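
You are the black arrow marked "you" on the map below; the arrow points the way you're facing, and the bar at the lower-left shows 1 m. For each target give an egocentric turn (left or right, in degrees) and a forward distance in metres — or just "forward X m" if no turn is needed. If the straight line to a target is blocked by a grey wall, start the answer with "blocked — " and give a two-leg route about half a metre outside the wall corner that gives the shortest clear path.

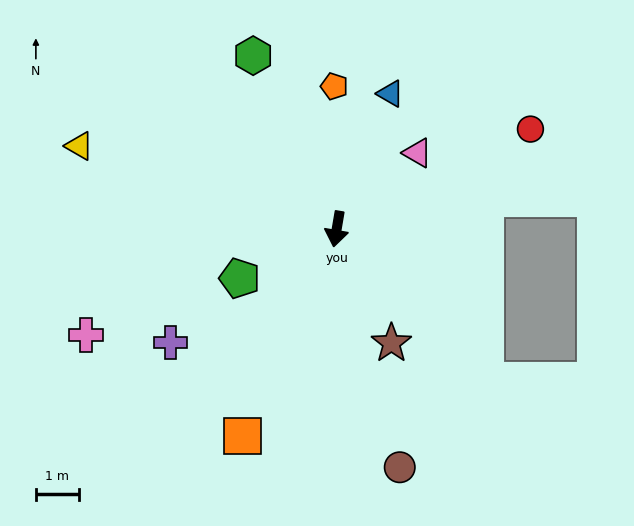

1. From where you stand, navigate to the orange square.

turn right 15°, forward 5.3 m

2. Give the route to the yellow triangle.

turn right 98°, forward 6.3 m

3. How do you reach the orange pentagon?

turn right 169°, forward 3.3 m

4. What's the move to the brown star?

turn left 35°, forward 2.9 m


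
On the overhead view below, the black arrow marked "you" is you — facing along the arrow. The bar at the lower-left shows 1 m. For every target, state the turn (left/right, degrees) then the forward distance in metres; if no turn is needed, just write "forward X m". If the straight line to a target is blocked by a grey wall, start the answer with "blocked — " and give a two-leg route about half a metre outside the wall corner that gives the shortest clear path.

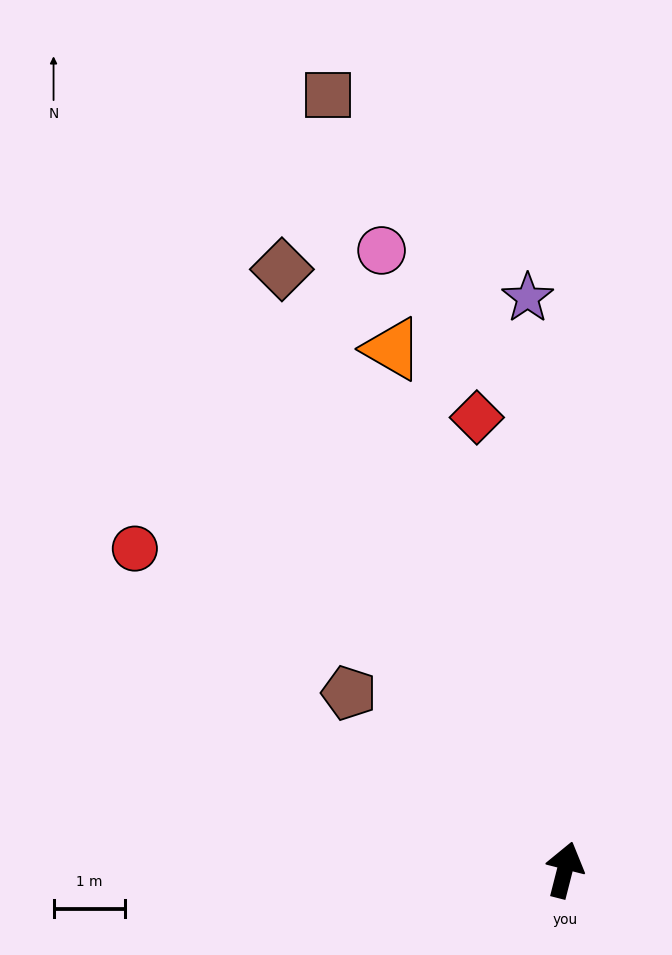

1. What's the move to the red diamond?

turn left 25°, forward 6.5 m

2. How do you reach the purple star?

turn left 18°, forward 8.1 m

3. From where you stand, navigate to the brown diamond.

turn left 40°, forward 9.3 m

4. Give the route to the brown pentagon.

turn left 65°, forward 3.9 m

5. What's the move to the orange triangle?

turn left 33°, forward 7.7 m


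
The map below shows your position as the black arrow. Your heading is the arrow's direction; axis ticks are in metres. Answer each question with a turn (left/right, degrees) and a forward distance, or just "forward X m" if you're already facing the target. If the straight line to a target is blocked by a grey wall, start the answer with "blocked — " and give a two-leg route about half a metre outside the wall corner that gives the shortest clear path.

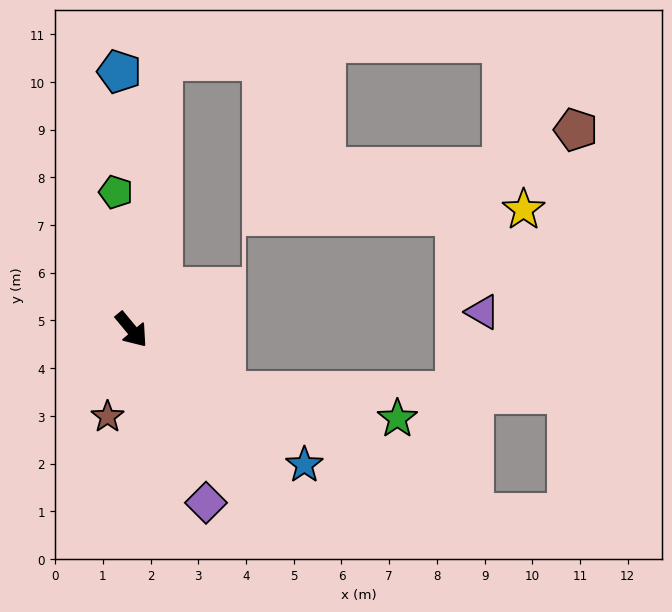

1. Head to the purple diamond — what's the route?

turn right 16°, forward 3.9 m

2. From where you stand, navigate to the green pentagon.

turn left 147°, forward 2.9 m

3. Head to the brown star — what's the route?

turn right 55°, forward 1.9 m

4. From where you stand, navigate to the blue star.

turn left 12°, forward 4.6 m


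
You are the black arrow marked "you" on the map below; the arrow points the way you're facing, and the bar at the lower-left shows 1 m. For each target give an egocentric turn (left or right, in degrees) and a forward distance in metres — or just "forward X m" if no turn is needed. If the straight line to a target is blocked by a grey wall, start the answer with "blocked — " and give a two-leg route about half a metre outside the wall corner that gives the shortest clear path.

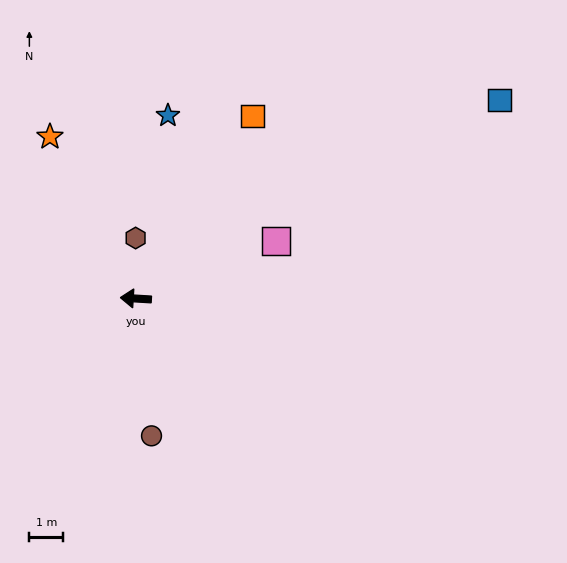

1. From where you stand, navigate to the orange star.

turn right 59°, forward 5.4 m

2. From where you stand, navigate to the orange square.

turn right 119°, forward 6.4 m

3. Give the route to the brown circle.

turn left 100°, forward 4.1 m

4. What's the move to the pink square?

turn right 154°, forward 4.5 m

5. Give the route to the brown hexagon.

turn right 86°, forward 1.8 m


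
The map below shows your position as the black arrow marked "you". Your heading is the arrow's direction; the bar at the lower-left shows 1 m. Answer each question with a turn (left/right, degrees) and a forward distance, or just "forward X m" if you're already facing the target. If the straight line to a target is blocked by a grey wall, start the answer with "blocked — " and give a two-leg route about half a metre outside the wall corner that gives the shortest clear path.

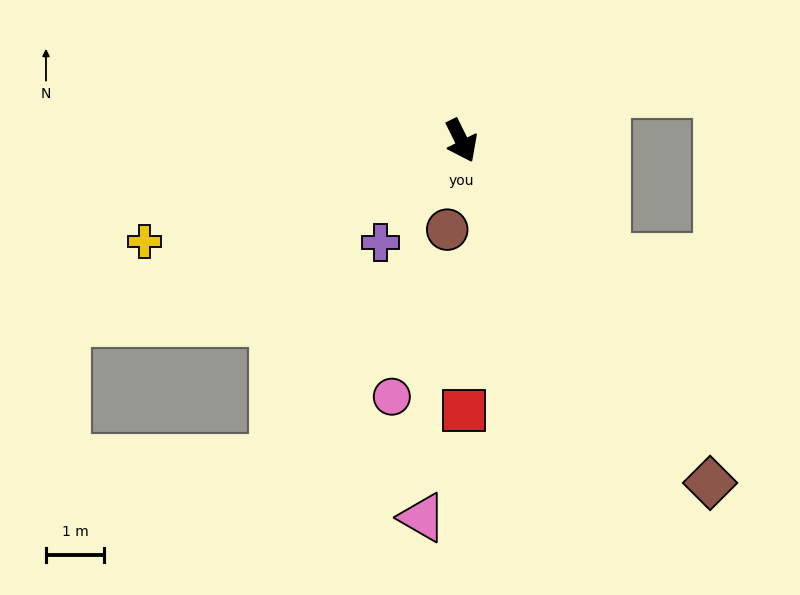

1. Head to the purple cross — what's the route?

turn right 65°, forward 2.2 m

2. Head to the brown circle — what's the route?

turn right 35°, forward 1.6 m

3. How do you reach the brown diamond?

turn left 10°, forward 7.3 m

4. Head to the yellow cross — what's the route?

turn right 99°, forward 5.7 m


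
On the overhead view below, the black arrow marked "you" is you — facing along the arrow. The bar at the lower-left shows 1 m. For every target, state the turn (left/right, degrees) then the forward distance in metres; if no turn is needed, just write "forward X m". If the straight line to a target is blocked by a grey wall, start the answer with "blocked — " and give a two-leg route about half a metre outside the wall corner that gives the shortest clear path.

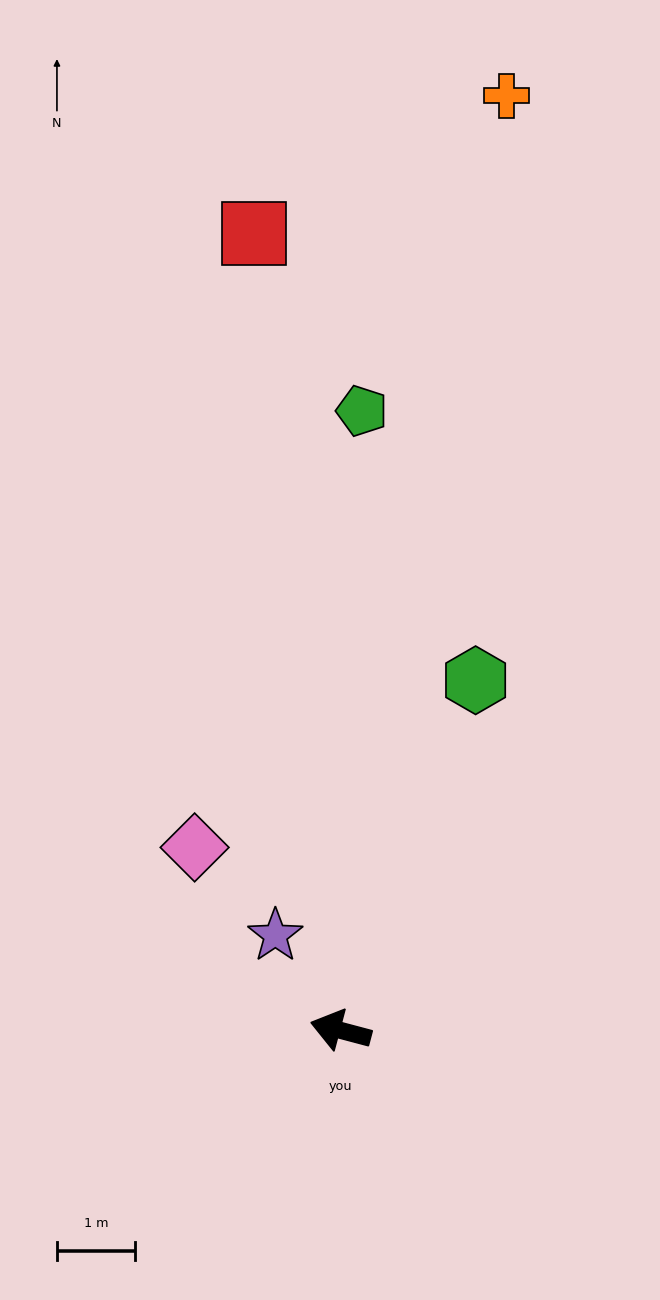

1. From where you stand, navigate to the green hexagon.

turn right 96°, forward 4.8 m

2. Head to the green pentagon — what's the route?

turn right 77°, forward 8.0 m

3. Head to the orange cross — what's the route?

turn right 85°, forward 12.2 m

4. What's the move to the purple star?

turn right 41°, forward 1.5 m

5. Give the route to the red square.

turn right 69°, forward 10.3 m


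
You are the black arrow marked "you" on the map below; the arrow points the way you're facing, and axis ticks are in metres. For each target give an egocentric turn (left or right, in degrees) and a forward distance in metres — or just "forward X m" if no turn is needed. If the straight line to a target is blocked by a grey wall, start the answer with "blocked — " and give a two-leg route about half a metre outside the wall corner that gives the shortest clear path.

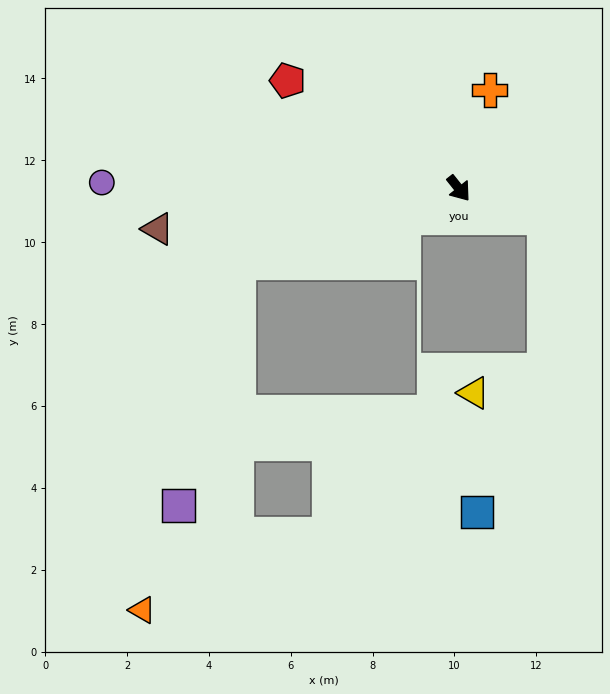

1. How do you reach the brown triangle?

turn right 121°, forward 7.4 m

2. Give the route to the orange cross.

turn left 124°, forward 2.5 m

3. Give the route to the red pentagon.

turn right 161°, forward 4.9 m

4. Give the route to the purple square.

blocked — turn right 110°, forward 5.7 m, then turn left 58°, forward 6.1 m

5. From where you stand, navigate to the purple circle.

turn right 129°, forward 8.7 m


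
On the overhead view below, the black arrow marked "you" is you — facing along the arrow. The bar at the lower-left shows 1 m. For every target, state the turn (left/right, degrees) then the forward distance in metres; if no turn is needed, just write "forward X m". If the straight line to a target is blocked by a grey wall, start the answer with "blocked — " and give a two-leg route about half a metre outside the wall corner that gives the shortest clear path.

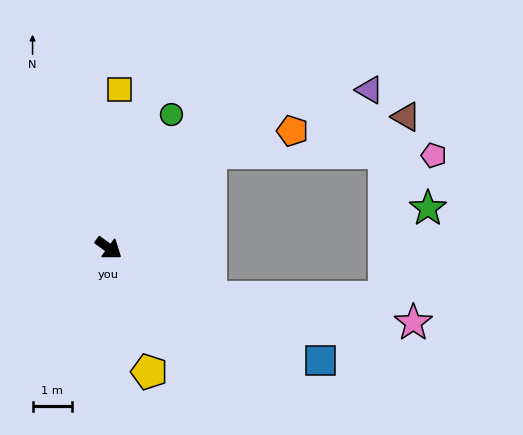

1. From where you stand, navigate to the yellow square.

turn left 122°, forward 4.1 m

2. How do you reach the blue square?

turn left 8°, forward 6.1 m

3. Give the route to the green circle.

turn left 101°, forward 3.8 m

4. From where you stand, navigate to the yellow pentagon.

turn right 36°, forward 3.3 m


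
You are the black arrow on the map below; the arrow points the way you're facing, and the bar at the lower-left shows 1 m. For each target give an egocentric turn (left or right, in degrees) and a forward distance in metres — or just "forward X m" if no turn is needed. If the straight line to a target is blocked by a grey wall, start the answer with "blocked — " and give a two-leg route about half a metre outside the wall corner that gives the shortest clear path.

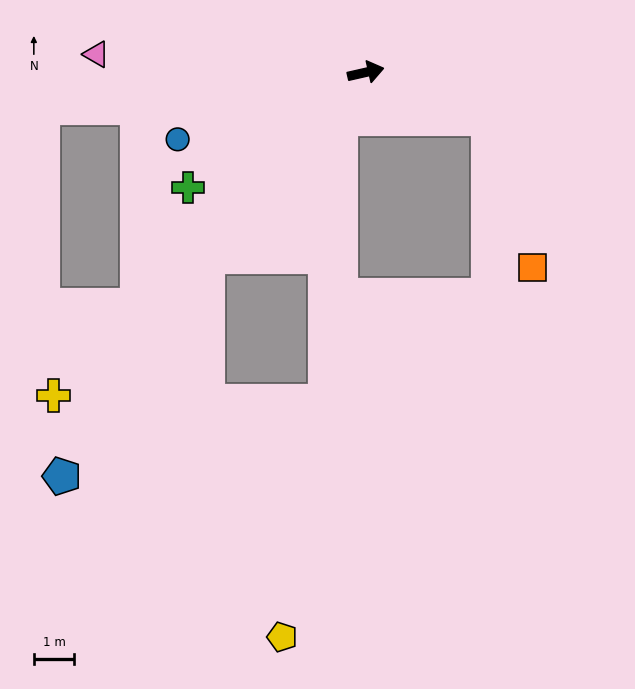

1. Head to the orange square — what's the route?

blocked — turn right 34°, forward 3.2 m, then turn right 52°, forward 3.8 m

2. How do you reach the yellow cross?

turn right 147°, forward 11.1 m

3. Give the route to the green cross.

turn right 160°, forward 5.2 m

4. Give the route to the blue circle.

turn right 173°, forward 4.9 m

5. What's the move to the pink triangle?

turn left 163°, forward 6.7 m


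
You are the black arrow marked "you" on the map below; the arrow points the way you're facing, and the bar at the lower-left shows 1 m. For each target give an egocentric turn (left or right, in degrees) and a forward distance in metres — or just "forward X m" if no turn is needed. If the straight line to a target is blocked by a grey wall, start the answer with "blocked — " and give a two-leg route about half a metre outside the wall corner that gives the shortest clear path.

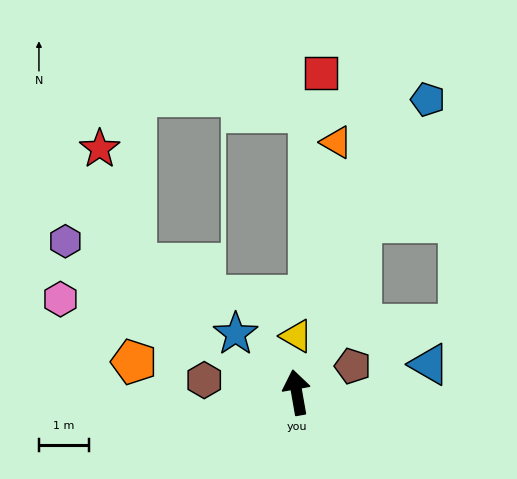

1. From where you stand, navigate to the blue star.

turn left 36°, forward 1.7 m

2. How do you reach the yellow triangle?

turn right 10°, forward 1.1 m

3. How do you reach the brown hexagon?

turn left 73°, forward 1.9 m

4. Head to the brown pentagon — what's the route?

turn right 75°, forward 1.2 m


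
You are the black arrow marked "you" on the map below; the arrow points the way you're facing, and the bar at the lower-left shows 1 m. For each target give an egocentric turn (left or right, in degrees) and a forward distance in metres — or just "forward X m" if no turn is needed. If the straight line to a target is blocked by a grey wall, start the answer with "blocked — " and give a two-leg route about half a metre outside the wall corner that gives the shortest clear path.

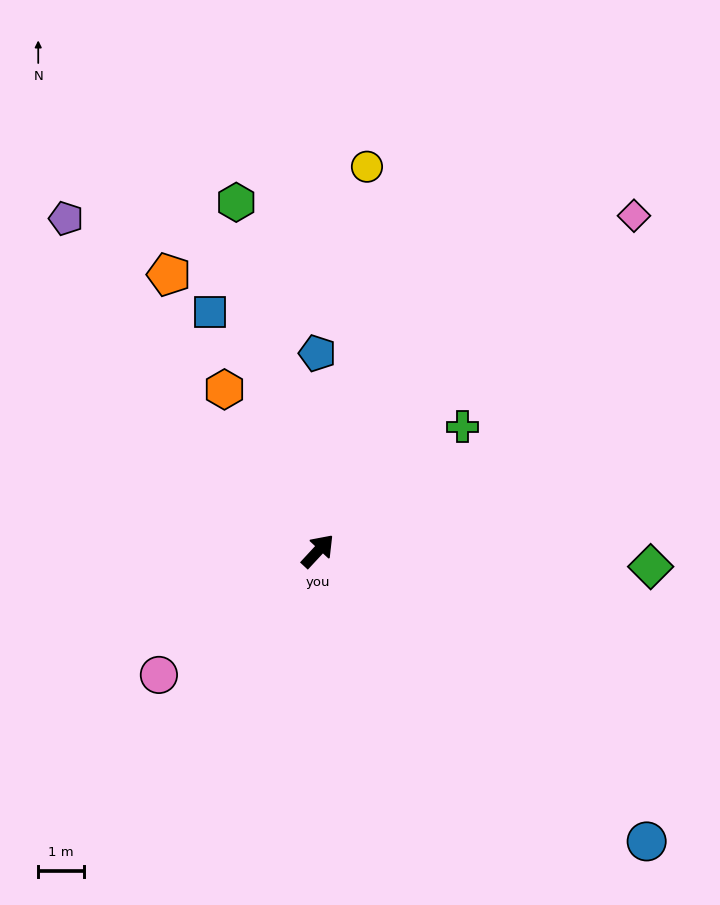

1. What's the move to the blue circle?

turn right 89°, forward 9.5 m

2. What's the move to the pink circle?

turn left 171°, forward 4.4 m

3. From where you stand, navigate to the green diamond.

turn right 50°, forward 7.2 m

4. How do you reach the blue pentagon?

turn left 43°, forward 4.3 m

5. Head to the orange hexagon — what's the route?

turn left 73°, forward 4.0 m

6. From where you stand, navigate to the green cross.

turn right 6°, forward 4.1 m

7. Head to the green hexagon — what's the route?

turn left 56°, forward 7.8 m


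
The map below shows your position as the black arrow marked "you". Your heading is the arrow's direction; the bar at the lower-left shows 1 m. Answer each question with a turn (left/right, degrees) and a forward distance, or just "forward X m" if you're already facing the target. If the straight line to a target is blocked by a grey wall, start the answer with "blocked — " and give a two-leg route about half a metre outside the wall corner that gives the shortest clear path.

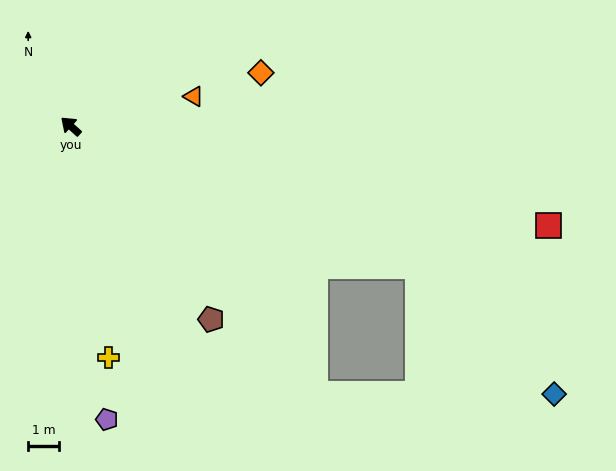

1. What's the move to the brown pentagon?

turn left 168°, forward 7.8 m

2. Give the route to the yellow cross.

turn left 141°, forward 7.6 m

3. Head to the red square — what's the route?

turn right 150°, forward 15.9 m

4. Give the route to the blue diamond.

blocked — turn right 160°, forward 12.2 m, then turn right 21°, forward 6.1 m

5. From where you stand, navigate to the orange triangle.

turn right 124°, forward 4.1 m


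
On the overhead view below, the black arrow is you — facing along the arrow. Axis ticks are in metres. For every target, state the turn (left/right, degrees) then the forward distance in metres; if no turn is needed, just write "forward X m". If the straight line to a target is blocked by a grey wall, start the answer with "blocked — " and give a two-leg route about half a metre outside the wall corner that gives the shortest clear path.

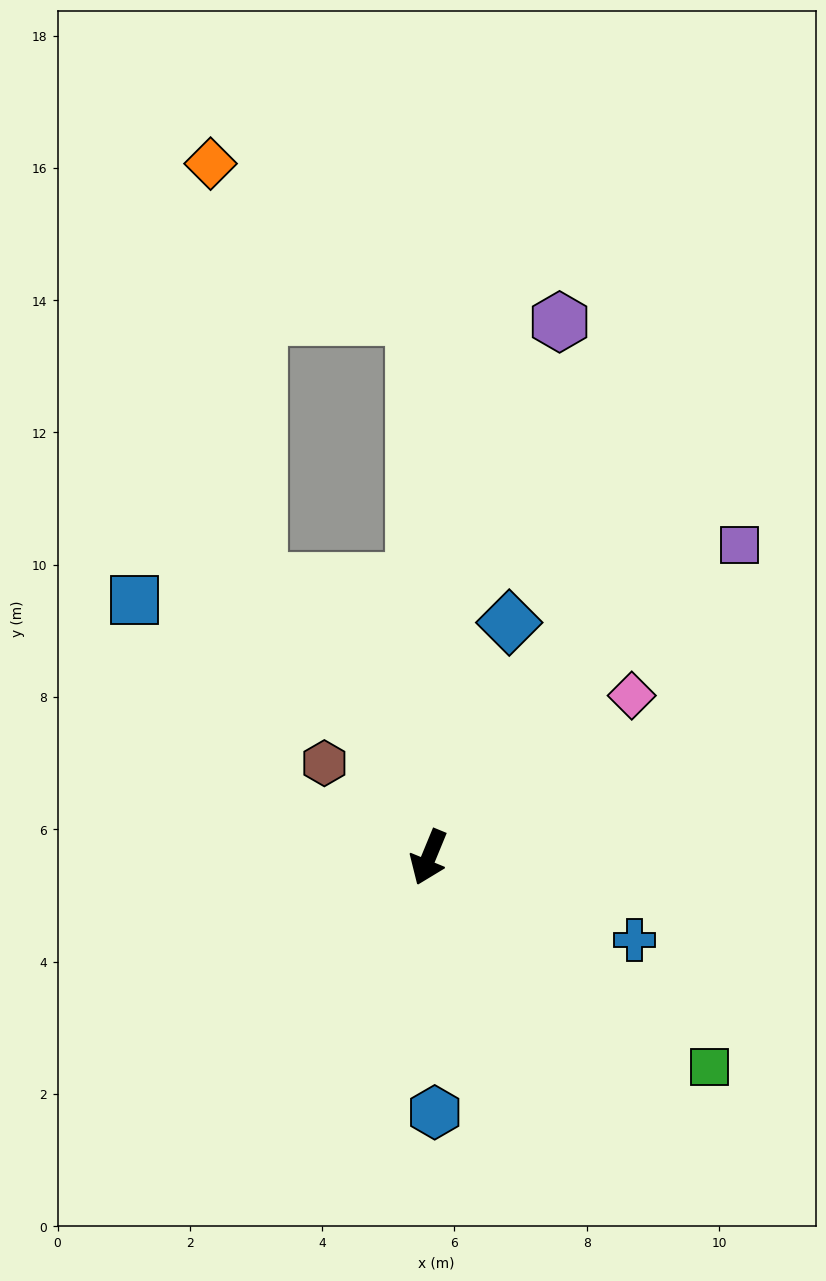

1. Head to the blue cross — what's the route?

turn left 90°, forward 3.4 m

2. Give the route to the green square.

turn left 76°, forward 5.3 m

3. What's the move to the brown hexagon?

turn right 110°, forward 2.1 m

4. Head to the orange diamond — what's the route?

blocked — turn right 126°, forward 4.9 m, then turn right 25°, forward 6.4 m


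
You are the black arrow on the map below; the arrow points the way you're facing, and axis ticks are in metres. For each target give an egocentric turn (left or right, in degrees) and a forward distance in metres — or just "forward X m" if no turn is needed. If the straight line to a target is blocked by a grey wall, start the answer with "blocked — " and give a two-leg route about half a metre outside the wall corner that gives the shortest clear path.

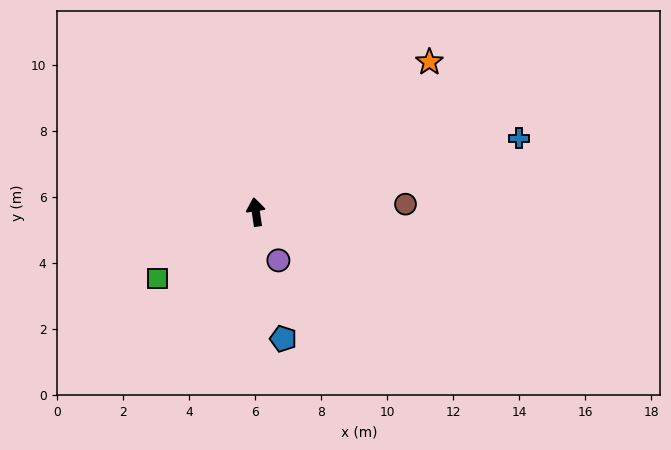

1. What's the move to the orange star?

turn right 58°, forward 6.9 m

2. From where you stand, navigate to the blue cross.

turn right 83°, forward 8.3 m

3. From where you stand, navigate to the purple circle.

turn right 163°, forward 1.6 m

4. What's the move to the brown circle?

turn right 95°, forward 4.5 m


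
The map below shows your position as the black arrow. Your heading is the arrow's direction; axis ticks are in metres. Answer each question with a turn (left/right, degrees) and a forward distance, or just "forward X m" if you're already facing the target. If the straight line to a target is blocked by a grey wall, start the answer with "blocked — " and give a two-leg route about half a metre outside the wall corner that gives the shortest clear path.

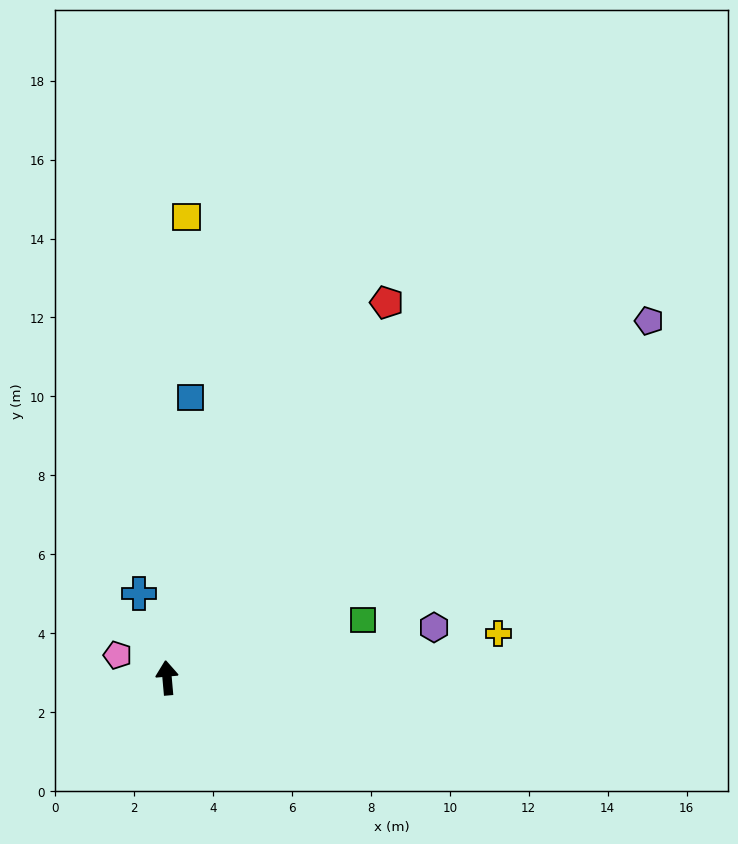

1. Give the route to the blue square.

turn right 10°, forward 7.1 m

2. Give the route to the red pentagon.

turn right 35°, forward 11.0 m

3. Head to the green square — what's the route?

turn right 79°, forward 5.2 m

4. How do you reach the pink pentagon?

turn left 60°, forward 1.4 m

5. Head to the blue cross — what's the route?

turn left 13°, forward 2.3 m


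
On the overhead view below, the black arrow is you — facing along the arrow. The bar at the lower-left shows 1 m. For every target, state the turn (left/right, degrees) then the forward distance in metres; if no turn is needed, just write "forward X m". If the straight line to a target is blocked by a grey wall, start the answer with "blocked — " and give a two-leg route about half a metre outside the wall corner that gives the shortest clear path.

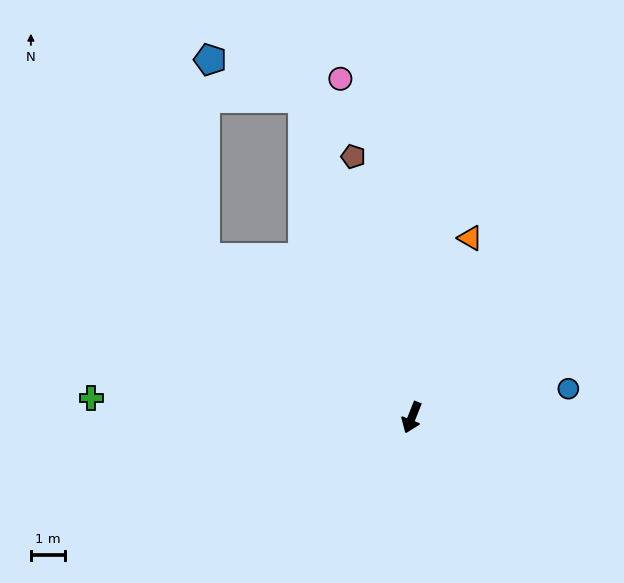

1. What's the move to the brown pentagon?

turn right 146°, forward 7.9 m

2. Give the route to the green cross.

turn right 72°, forward 9.5 m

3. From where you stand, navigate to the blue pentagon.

blocked — turn right 139°, forward 10.0 m, then turn left 48°, forward 3.0 m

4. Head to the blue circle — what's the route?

turn left 122°, forward 4.7 m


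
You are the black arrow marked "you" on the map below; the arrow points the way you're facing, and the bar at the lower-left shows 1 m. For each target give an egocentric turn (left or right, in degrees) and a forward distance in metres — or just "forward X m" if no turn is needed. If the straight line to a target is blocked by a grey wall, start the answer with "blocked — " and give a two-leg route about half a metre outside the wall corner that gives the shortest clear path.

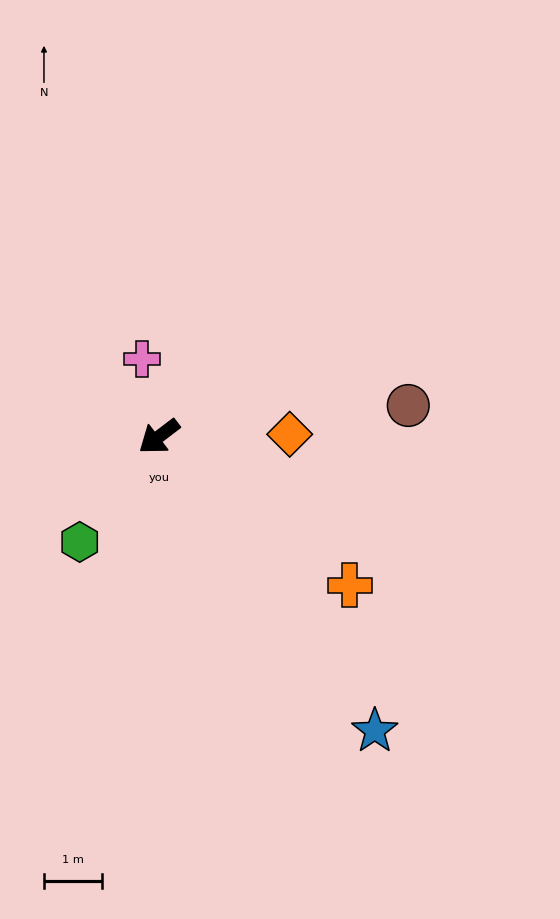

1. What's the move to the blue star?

turn left 89°, forward 6.3 m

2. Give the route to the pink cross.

turn right 115°, forward 1.4 m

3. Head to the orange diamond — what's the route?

turn left 144°, forward 2.3 m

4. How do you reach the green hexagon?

turn left 16°, forward 2.3 m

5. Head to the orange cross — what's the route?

turn left 105°, forward 4.2 m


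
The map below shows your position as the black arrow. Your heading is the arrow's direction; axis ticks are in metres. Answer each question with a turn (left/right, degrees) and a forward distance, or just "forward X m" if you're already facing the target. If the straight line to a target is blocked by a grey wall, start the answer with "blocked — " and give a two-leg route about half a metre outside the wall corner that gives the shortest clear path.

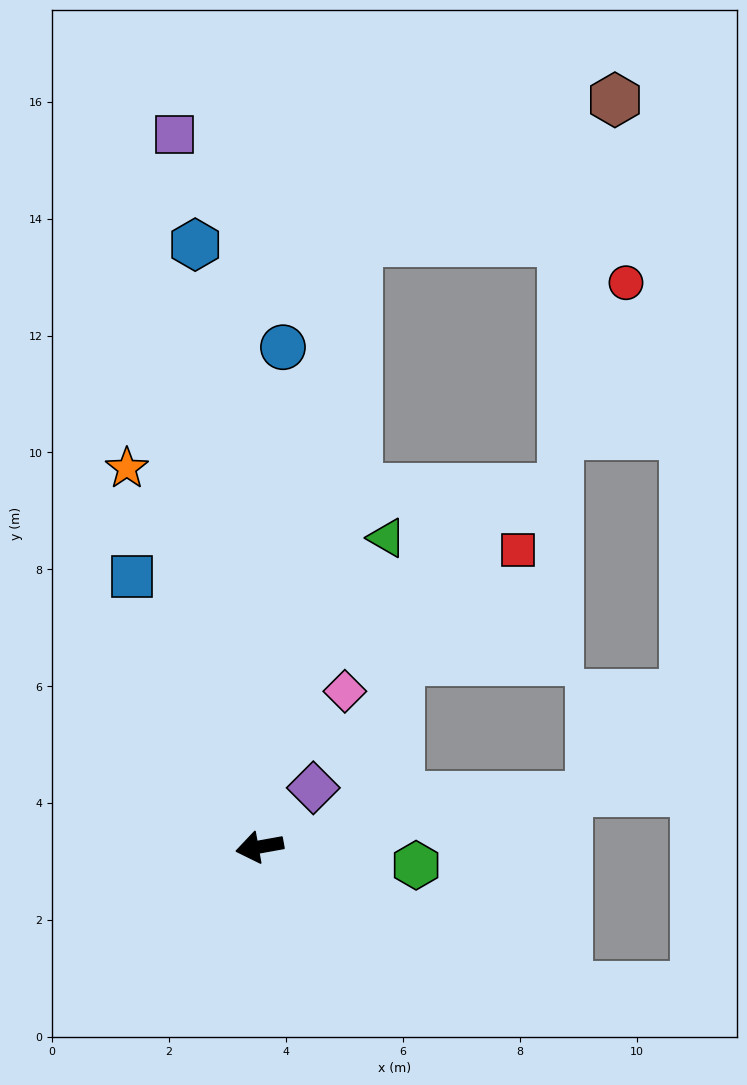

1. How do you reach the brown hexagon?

blocked — turn right 109°, forward 10.5 m, then turn right 52°, forward 5.0 m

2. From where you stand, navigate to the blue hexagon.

turn right 94°, forward 10.4 m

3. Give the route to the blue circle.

turn right 103°, forward 8.6 m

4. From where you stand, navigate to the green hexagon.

turn left 163°, forward 2.7 m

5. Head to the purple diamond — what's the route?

turn right 142°, forward 1.4 m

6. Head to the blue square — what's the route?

turn right 75°, forward 5.1 m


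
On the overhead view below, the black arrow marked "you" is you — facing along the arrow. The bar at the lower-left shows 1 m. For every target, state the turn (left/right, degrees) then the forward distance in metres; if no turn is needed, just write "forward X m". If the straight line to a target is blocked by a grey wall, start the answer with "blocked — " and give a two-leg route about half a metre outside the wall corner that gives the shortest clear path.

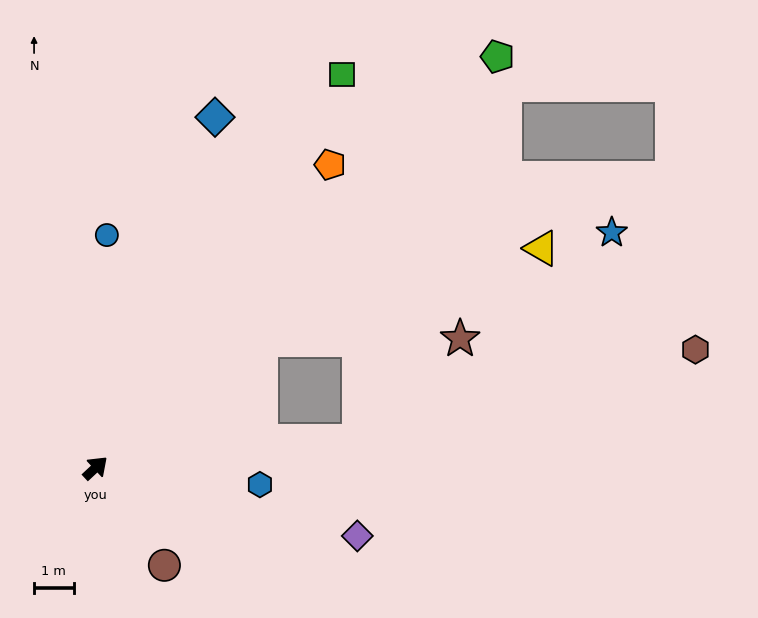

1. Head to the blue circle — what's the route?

turn left 44°, forward 5.9 m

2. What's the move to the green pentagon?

turn left 3°, forward 14.5 m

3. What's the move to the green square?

turn left 15°, forward 11.7 m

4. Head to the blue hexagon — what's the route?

turn right 49°, forward 4.2 m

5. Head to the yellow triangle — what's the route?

blocked — turn right 5°, forward 5.3 m, then turn right 20°, forward 7.4 m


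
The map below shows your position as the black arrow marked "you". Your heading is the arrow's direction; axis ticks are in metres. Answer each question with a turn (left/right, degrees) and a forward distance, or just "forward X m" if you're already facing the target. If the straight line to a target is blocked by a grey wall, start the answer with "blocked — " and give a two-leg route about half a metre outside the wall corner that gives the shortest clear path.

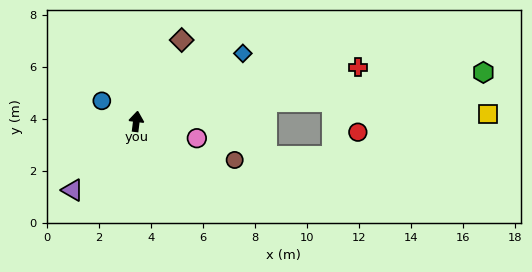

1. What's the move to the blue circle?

turn left 66°, forward 1.5 m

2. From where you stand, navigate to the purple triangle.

turn left 144°, forward 3.6 m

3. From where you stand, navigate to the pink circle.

turn right 98°, forward 2.4 m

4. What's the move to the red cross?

turn right 69°, forward 8.8 m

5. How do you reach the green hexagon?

turn right 75°, forward 13.5 m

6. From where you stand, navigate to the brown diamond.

turn right 22°, forward 3.6 m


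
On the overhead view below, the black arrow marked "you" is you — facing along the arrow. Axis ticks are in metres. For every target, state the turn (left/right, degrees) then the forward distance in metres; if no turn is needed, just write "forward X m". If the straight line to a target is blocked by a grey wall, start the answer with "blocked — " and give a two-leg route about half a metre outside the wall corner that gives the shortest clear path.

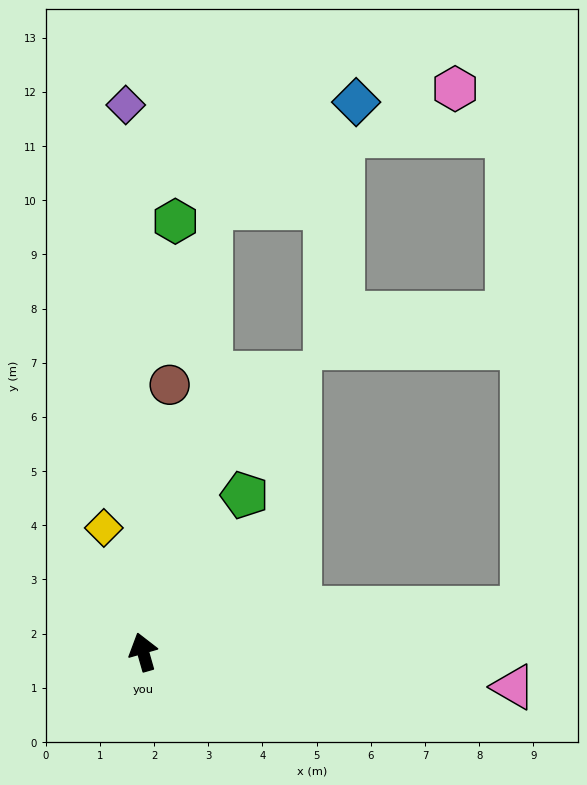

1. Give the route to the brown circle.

turn right 22°, forward 5.0 m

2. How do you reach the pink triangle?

turn right 111°, forward 6.9 m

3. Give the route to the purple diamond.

turn right 14°, forward 10.1 m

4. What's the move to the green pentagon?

turn right 49°, forward 3.4 m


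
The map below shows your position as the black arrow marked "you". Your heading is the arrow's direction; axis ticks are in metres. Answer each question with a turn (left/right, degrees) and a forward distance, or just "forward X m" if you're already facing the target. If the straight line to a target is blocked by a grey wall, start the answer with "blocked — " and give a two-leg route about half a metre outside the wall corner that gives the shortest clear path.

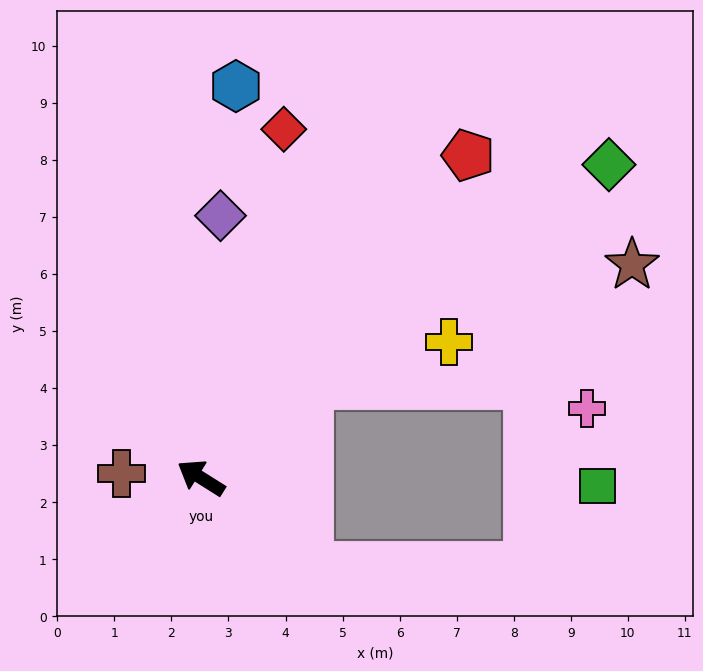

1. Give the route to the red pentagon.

turn right 97°, forward 7.3 m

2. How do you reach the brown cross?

turn left 29°, forward 1.4 m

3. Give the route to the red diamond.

turn right 71°, forward 6.3 m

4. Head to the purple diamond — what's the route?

turn right 62°, forward 4.6 m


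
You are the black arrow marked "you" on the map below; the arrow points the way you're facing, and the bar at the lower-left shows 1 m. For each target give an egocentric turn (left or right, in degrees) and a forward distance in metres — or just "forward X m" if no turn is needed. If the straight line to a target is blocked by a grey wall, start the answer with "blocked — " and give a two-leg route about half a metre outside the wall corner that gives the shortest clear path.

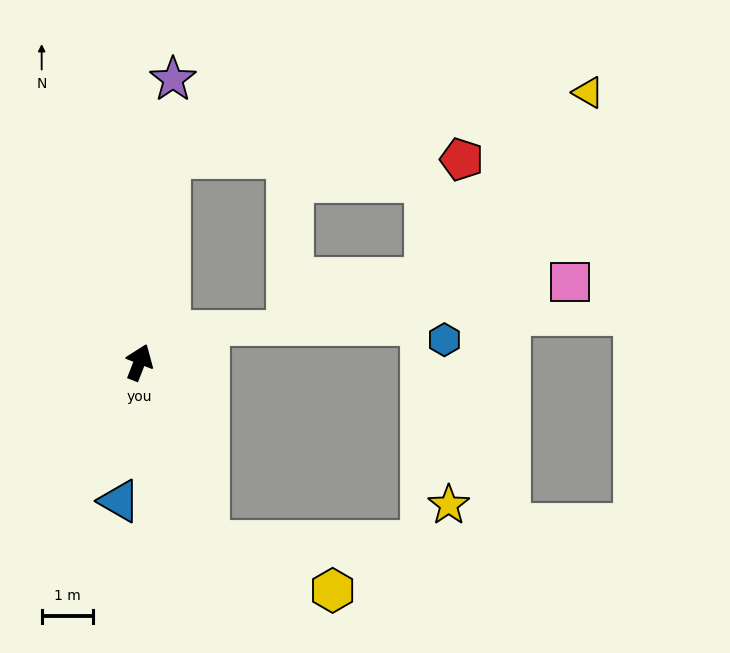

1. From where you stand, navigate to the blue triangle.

turn right 167°, forward 2.8 m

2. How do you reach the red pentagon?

blocked — turn left 13°, forward 4.1 m, then turn right 82°, forward 5.7 m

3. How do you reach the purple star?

turn left 15°, forward 5.6 m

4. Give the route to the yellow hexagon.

blocked — turn right 138°, forward 3.8 m, then turn left 48°, forward 2.6 m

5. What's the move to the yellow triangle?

blocked — turn left 13°, forward 4.1 m, then turn right 73°, forward 8.3 m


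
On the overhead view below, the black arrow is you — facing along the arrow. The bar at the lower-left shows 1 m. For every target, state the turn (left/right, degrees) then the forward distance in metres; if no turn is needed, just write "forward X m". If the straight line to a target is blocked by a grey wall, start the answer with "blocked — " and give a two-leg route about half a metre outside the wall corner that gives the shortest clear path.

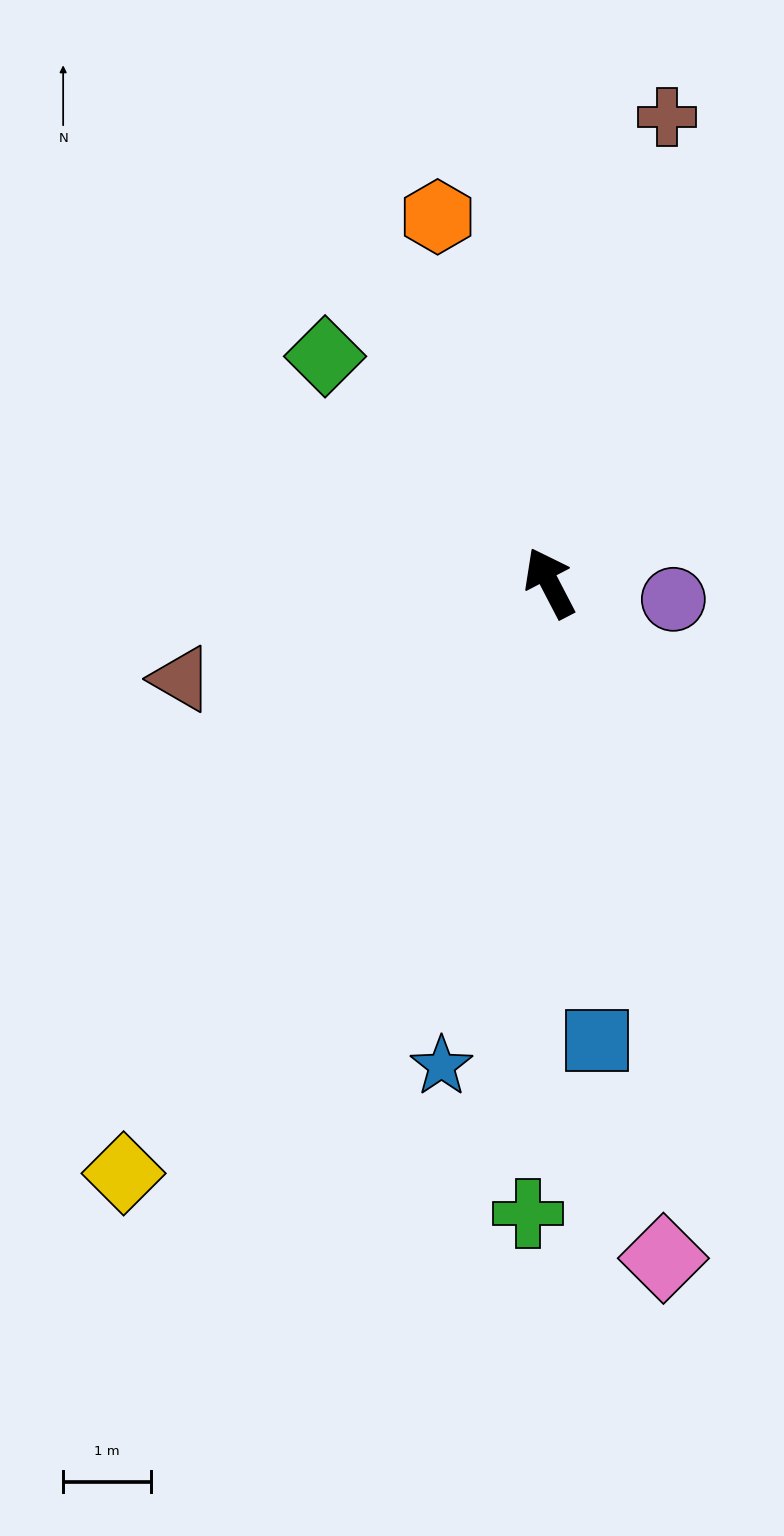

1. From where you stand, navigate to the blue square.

turn left 158°, forward 5.3 m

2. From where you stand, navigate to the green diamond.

turn left 17°, forward 3.6 m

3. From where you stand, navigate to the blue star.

turn left 140°, forward 5.7 m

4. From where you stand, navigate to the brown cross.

turn right 42°, forward 5.5 m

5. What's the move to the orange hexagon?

turn right 10°, forward 4.4 m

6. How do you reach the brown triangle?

turn left 77°, forward 4.3 m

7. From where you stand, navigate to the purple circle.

turn right 125°, forward 1.4 m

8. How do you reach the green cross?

turn left 151°, forward 7.2 m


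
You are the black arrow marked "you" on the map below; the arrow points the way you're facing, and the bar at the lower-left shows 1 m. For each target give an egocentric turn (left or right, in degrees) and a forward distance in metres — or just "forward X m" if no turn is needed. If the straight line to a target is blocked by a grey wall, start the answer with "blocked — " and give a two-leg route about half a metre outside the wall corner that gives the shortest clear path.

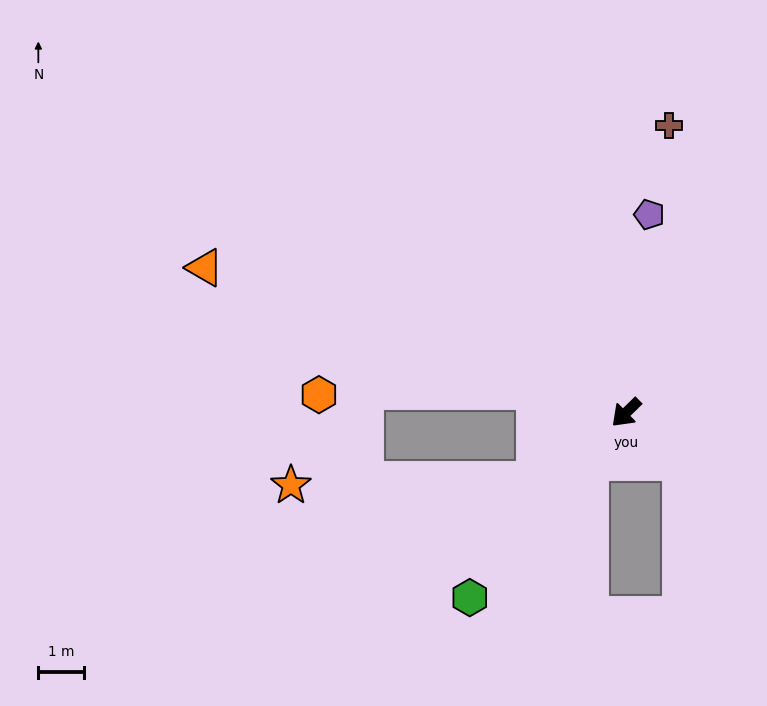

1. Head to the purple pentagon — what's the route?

turn right 141°, forward 4.4 m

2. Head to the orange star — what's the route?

blocked — turn right 7°, forward 2.5 m, then turn right 36°, forward 5.4 m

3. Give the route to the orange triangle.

turn right 63°, forward 9.7 m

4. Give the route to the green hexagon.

turn left 5°, forward 5.3 m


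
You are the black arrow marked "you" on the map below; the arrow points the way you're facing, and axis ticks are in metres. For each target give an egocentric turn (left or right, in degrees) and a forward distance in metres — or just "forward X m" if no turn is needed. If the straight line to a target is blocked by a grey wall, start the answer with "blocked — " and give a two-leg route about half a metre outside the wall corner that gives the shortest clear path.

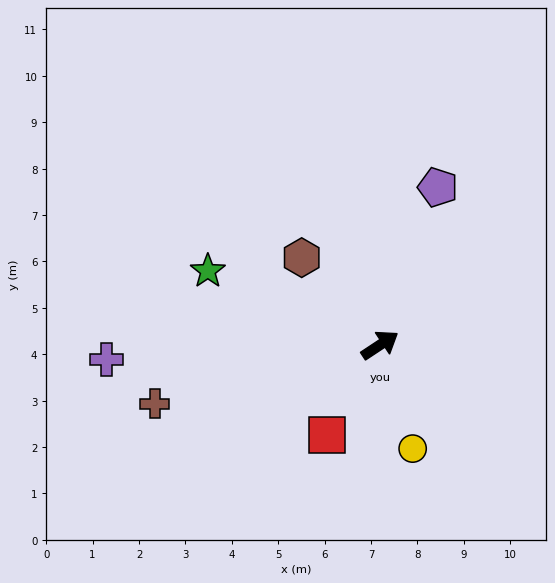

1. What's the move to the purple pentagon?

turn left 36°, forward 3.6 m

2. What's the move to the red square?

turn right 154°, forward 2.3 m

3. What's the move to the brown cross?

turn left 161°, forward 5.0 m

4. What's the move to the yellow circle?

turn right 106°, forward 2.3 m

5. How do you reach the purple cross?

turn left 150°, forward 5.9 m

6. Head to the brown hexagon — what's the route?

turn left 98°, forward 2.5 m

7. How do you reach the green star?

turn left 123°, forward 4.0 m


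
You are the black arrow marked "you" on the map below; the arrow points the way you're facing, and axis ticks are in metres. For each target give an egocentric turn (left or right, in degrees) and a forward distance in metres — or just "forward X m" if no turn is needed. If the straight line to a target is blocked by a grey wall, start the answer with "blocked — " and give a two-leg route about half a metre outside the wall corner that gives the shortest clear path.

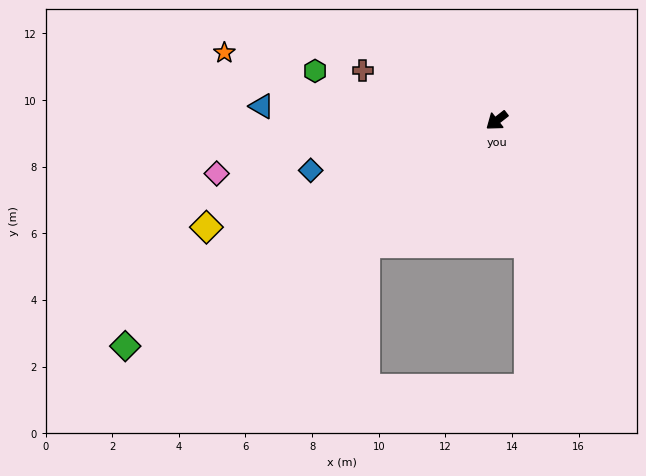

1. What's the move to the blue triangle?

turn right 42°, forward 7.1 m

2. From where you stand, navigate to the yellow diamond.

turn right 18°, forward 9.3 m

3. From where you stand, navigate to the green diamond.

turn right 7°, forward 13.0 m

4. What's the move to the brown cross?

turn right 58°, forward 4.3 m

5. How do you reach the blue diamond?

turn right 23°, forward 5.8 m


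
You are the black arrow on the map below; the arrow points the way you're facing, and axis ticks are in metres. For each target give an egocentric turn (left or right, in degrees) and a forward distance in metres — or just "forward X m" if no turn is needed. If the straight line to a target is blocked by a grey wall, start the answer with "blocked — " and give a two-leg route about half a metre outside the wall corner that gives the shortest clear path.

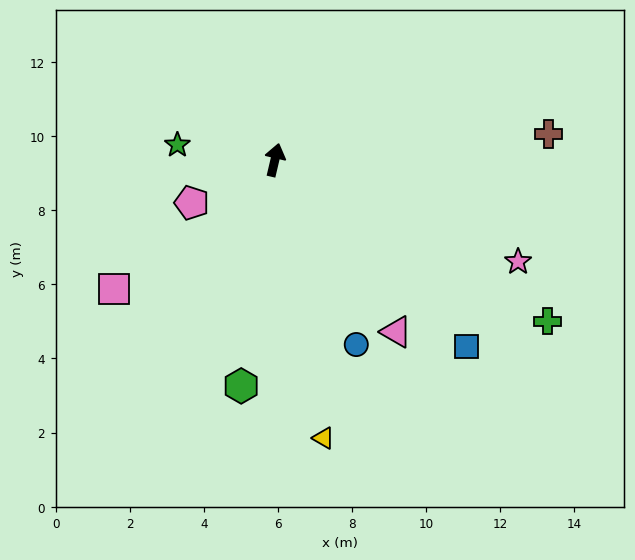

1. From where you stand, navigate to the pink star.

turn right 100°, forward 7.1 m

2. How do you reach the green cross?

turn right 107°, forward 8.5 m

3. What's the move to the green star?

turn left 94°, forward 2.7 m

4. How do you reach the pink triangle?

turn right 132°, forward 5.7 m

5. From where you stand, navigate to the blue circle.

turn right 143°, forward 5.4 m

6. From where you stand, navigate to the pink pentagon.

turn left 130°, forward 2.5 m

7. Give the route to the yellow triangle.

turn right 157°, forward 7.6 m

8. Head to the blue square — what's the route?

turn right 121°, forward 7.2 m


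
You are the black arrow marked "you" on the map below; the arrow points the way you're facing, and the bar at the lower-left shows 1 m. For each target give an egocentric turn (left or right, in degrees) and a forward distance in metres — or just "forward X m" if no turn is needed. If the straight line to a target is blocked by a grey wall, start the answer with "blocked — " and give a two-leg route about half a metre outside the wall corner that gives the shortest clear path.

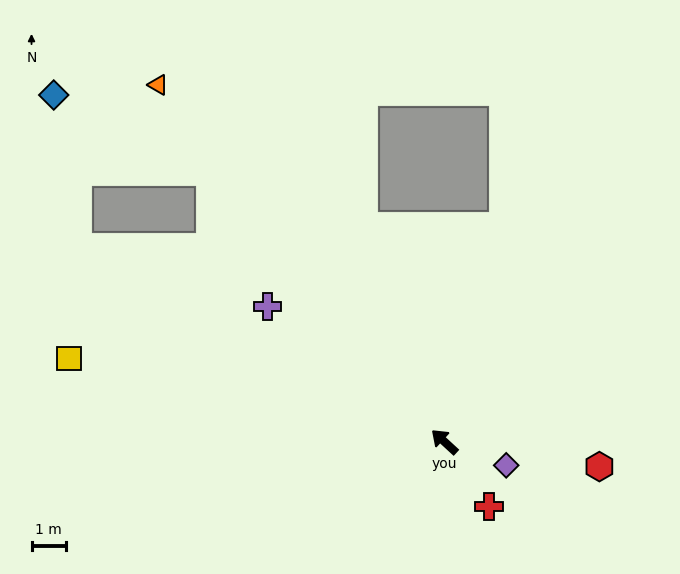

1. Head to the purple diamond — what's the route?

turn right 158°, forward 1.9 m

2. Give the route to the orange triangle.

turn right 9°, forward 13.5 m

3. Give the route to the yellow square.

turn left 30°, forward 11.3 m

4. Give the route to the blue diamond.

blocked — turn right 6°, forward 10.5 m, then turn left 22°, forward 5.1 m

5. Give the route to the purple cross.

turn left 5°, forward 6.5 m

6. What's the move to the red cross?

turn left 167°, forward 2.3 m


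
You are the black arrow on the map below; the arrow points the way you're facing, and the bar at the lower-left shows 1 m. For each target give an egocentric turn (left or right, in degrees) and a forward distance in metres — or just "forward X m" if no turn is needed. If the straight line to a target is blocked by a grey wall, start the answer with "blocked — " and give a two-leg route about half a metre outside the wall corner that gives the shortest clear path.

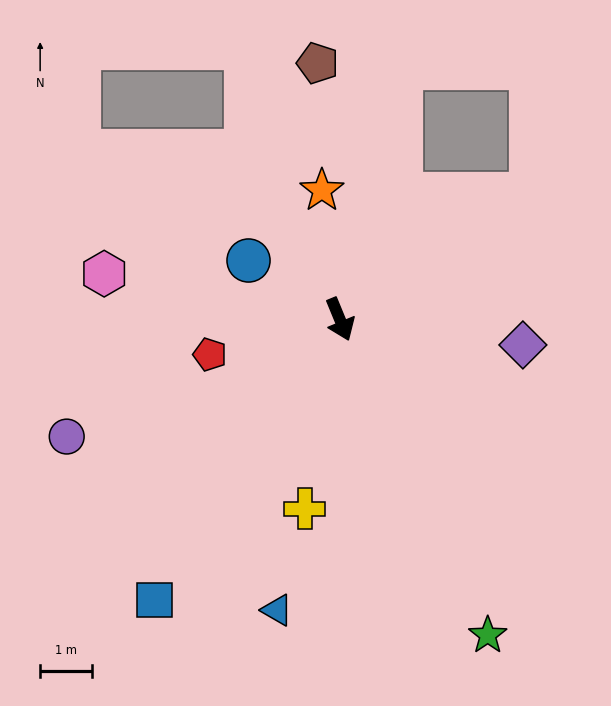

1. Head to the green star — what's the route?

turn left 3°, forward 6.8 m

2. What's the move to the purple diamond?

turn left 60°, forward 3.6 m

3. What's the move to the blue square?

turn right 56°, forward 6.5 m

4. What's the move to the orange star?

turn left 166°, forward 2.5 m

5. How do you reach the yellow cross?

turn right 33°, forward 3.7 m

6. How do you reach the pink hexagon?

turn right 123°, forward 4.7 m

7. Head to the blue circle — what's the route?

turn right 145°, forward 2.1 m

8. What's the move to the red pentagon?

turn right 97°, forward 2.6 m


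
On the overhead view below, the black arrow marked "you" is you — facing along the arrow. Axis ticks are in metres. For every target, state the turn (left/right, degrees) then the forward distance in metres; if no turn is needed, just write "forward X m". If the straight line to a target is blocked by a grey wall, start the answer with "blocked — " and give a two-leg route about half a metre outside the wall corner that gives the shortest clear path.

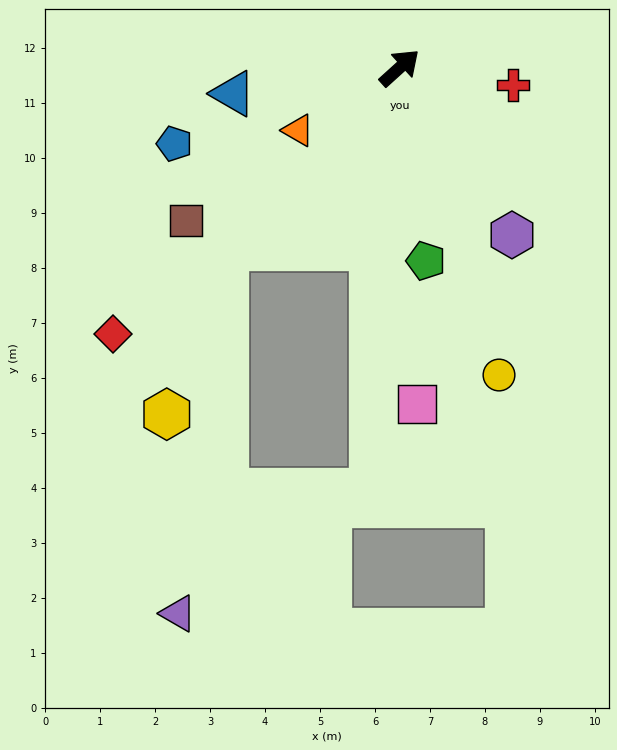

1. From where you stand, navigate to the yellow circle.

turn right 114°, forward 5.9 m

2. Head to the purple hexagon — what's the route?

turn right 98°, forward 3.7 m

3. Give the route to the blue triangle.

turn left 147°, forward 3.1 m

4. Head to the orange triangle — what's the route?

turn left 170°, forward 2.2 m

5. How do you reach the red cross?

turn right 51°, forward 2.1 m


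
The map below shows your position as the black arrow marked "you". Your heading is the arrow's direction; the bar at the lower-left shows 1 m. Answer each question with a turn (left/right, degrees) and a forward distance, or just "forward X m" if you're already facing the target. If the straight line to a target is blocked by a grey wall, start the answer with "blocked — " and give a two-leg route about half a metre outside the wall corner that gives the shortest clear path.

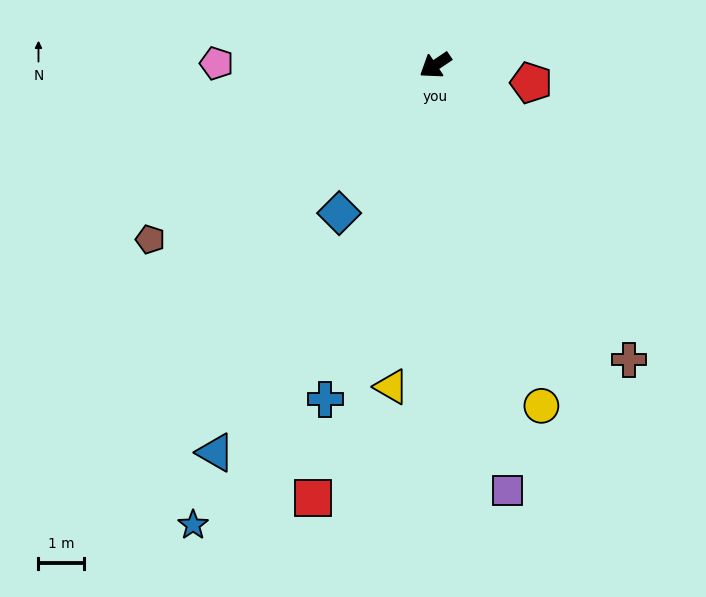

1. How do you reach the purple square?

turn left 66°, forward 9.4 m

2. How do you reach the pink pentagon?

turn right 34°, forward 4.8 m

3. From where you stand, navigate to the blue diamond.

turn left 23°, forward 3.9 m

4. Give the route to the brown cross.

turn left 89°, forward 7.7 m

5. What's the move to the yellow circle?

turn left 73°, forward 7.8 m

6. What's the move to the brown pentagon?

turn right 3°, forward 7.3 m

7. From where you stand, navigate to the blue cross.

turn left 38°, forward 7.7 m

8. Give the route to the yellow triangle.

turn left 48°, forward 7.1 m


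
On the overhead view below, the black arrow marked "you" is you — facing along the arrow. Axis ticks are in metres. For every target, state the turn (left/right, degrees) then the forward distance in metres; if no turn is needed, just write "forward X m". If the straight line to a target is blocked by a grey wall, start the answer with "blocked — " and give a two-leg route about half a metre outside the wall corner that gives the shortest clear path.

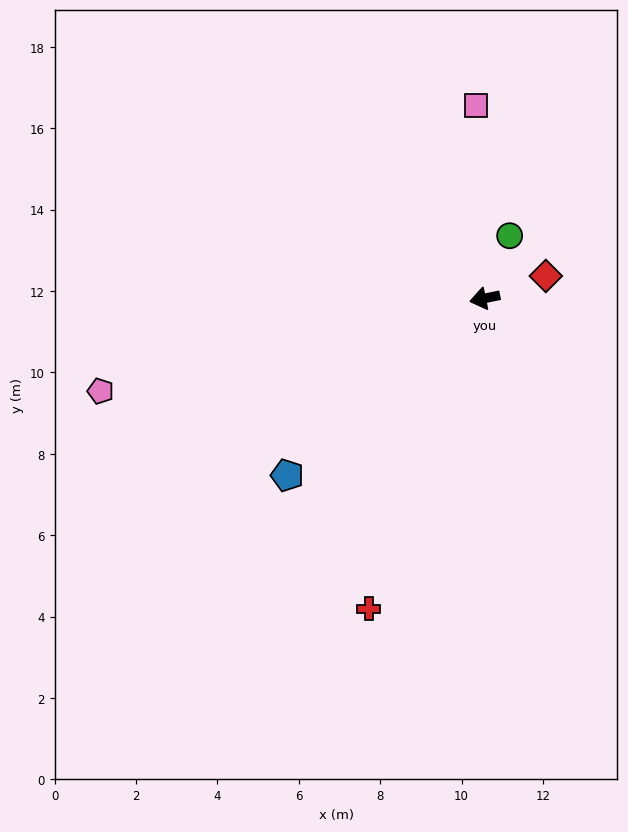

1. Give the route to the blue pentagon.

turn left 30°, forward 6.5 m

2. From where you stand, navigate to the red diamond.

turn right 172°, forward 1.6 m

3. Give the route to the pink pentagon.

forward 9.7 m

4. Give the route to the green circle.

turn right 123°, forward 1.7 m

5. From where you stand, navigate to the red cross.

turn left 58°, forward 8.1 m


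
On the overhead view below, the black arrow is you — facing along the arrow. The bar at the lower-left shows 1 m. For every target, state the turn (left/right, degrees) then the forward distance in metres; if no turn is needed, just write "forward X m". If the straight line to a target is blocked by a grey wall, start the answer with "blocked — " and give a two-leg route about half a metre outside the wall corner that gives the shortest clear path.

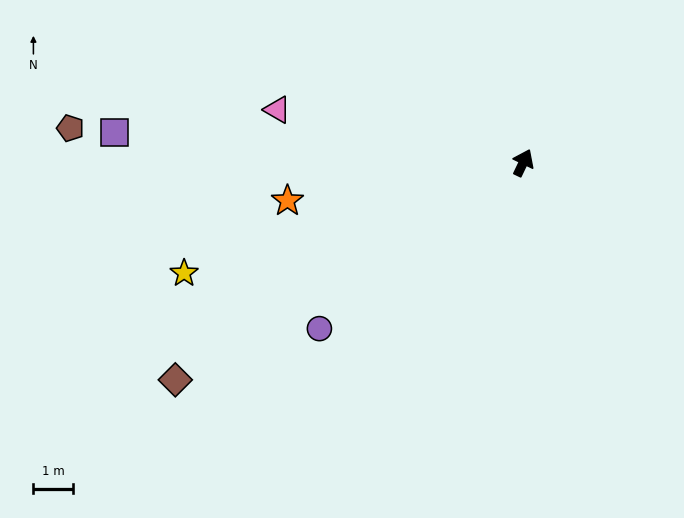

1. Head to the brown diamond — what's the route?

turn left 148°, forward 10.2 m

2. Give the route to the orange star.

turn left 125°, forward 6.0 m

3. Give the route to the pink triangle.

turn left 103°, forward 6.3 m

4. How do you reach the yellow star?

turn left 134°, forward 8.9 m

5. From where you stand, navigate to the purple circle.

turn left 155°, forward 6.6 m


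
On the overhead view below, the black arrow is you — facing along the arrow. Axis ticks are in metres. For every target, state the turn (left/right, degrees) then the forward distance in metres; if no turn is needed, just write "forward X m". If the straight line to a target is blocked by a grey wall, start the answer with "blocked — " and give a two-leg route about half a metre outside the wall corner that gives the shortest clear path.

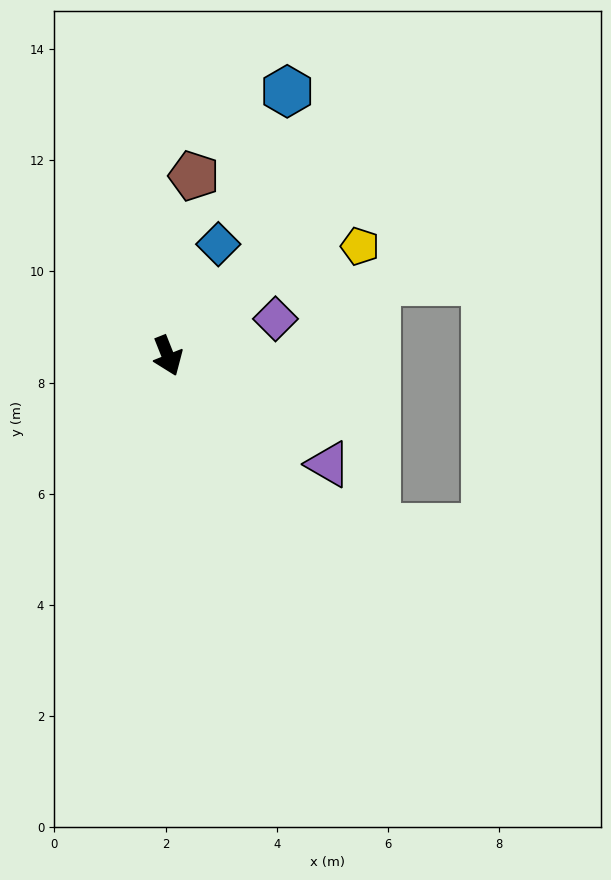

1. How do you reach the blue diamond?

turn left 134°, forward 2.2 m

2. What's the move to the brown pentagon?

turn left 150°, forward 3.3 m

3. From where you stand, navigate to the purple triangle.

turn left 34°, forward 3.5 m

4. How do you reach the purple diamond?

turn left 87°, forward 2.0 m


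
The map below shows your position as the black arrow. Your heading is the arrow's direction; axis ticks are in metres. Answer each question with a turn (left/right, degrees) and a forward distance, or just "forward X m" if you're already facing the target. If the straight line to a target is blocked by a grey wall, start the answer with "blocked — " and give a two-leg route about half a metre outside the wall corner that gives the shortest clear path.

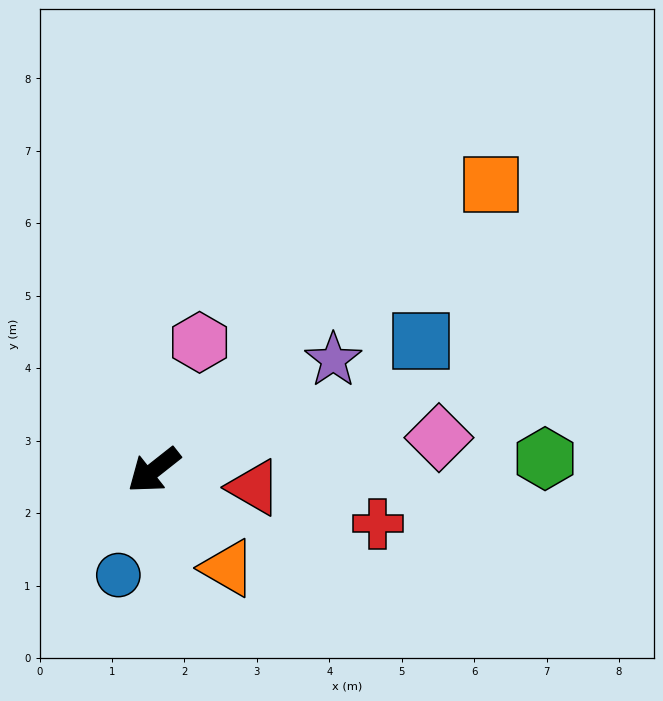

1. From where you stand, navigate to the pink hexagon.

turn right 148°, forward 1.9 m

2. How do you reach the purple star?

turn left 173°, forward 2.9 m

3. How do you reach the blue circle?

turn left 33°, forward 1.5 m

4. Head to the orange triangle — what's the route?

turn left 89°, forward 1.7 m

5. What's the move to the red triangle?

turn left 132°, forward 1.4 m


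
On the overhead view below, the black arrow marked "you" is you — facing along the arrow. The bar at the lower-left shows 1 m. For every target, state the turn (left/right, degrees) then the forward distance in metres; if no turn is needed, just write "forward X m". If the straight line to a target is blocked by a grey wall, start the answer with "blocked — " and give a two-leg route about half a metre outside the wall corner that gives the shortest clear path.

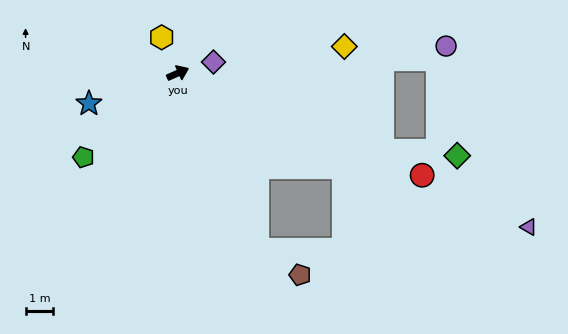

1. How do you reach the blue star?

turn left 175°, forward 3.4 m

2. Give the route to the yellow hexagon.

turn left 90°, forward 1.4 m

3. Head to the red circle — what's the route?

turn right 47°, forward 9.6 m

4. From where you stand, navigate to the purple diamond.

turn right 7°, forward 1.4 m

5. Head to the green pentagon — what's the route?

turn right 162°, forward 4.6 m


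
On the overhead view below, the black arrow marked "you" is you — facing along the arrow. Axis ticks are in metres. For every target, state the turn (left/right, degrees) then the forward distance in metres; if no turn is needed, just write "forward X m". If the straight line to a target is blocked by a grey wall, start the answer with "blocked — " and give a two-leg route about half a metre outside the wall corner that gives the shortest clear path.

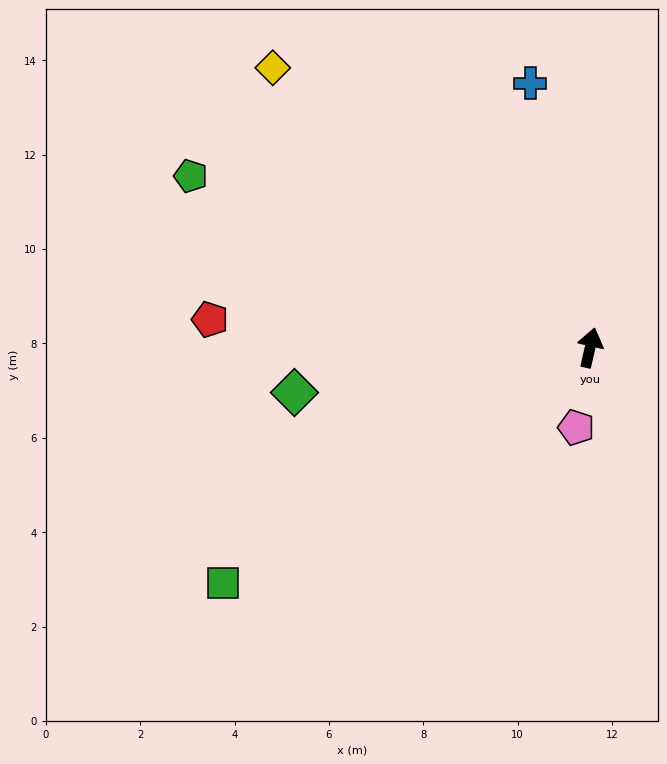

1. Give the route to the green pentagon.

turn left 80°, forward 9.2 m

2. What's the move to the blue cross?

turn left 26°, forward 5.7 m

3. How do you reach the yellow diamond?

turn left 62°, forward 9.0 m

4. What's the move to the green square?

turn left 136°, forward 9.2 m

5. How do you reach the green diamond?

turn left 112°, forward 6.3 m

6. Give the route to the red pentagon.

turn left 99°, forward 8.1 m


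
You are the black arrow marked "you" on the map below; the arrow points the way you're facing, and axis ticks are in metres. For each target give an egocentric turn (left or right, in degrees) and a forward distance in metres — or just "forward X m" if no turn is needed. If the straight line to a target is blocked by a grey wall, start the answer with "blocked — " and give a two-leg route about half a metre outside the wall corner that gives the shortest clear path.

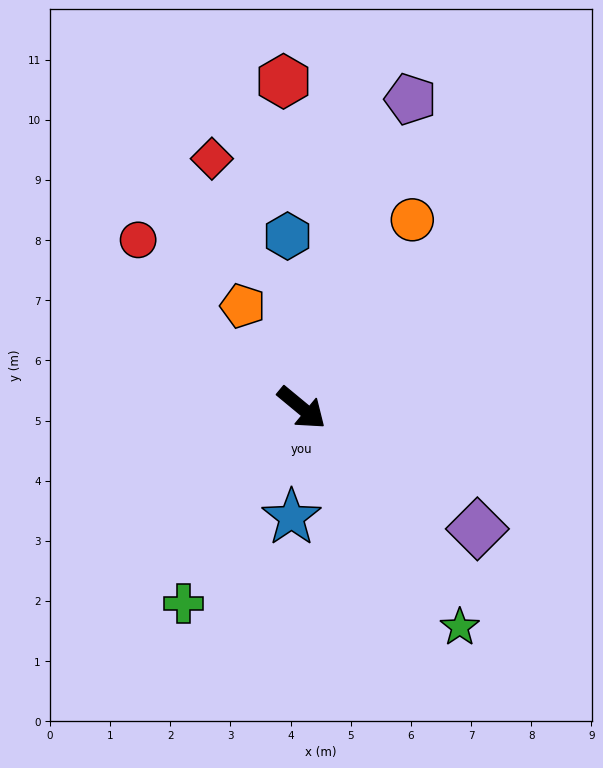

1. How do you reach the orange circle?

turn left 99°, forward 3.6 m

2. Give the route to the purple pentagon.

turn left 110°, forward 5.4 m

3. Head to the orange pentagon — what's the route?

turn left 160°, forward 2.0 m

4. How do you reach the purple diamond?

turn left 5°, forward 3.5 m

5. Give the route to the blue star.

turn right 56°, forward 1.8 m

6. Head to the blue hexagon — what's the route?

turn left 134°, forward 2.9 m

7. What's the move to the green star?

turn right 15°, forward 4.5 m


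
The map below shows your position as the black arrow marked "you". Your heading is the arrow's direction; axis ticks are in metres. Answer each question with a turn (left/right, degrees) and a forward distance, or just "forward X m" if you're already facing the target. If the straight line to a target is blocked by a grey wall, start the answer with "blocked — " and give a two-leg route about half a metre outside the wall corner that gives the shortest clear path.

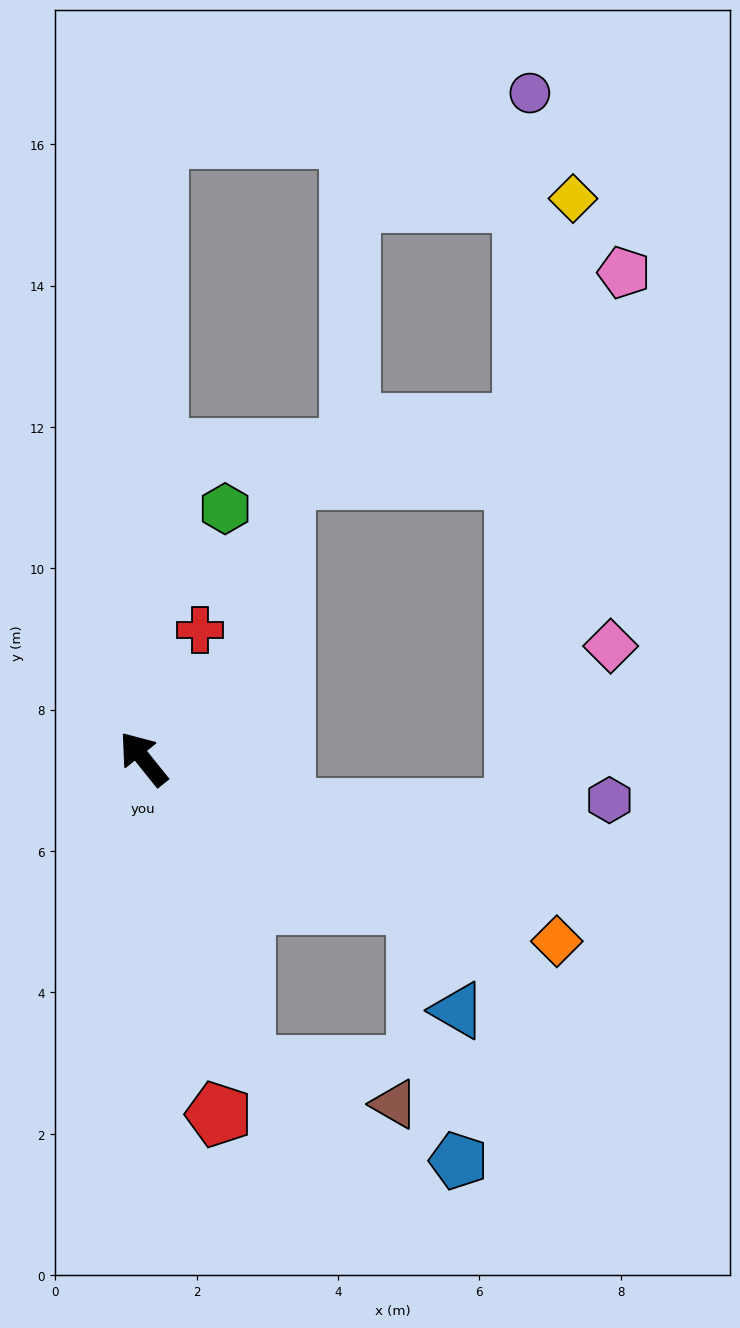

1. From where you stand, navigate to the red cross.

turn right 62°, forward 2.0 m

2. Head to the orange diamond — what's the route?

turn right 153°, forward 6.4 m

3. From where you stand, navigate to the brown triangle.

blocked — turn left 160°, forward 4.6 m, then turn left 57°, forward 2.2 m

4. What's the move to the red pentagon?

turn left 153°, forward 5.1 m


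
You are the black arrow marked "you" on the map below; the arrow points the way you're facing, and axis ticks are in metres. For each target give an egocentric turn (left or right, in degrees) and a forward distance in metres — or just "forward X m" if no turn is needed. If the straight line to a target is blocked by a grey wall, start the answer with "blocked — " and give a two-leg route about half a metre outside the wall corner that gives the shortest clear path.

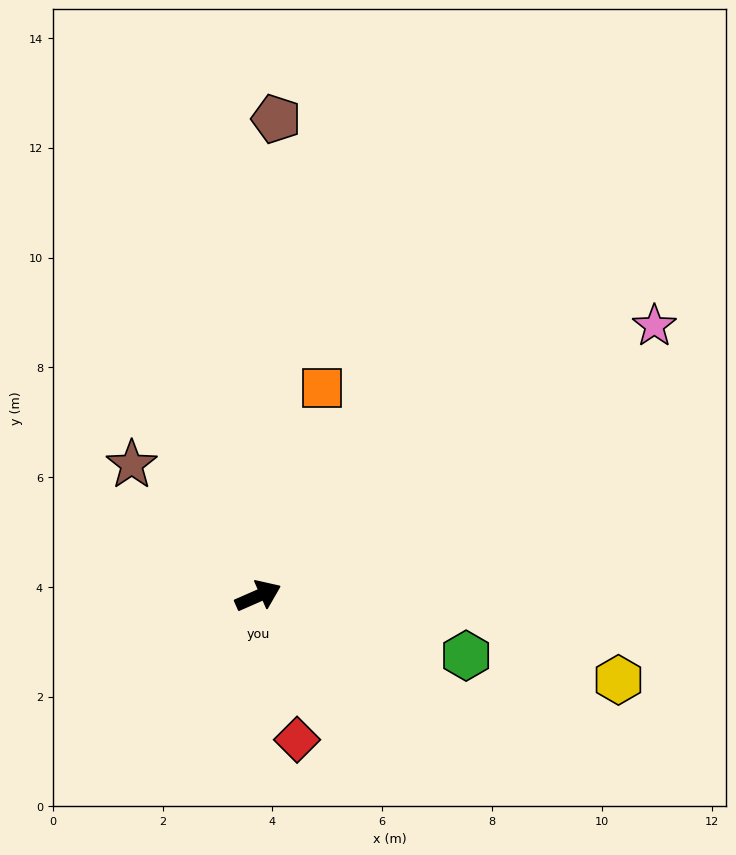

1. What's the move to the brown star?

turn left 110°, forward 3.3 m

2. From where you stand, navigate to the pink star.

turn left 11°, forward 8.7 m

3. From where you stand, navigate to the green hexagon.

turn right 40°, forward 3.9 m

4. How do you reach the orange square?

turn left 49°, forward 4.0 m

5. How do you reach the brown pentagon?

turn left 64°, forward 8.7 m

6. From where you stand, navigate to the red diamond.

turn right 99°, forward 2.7 m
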